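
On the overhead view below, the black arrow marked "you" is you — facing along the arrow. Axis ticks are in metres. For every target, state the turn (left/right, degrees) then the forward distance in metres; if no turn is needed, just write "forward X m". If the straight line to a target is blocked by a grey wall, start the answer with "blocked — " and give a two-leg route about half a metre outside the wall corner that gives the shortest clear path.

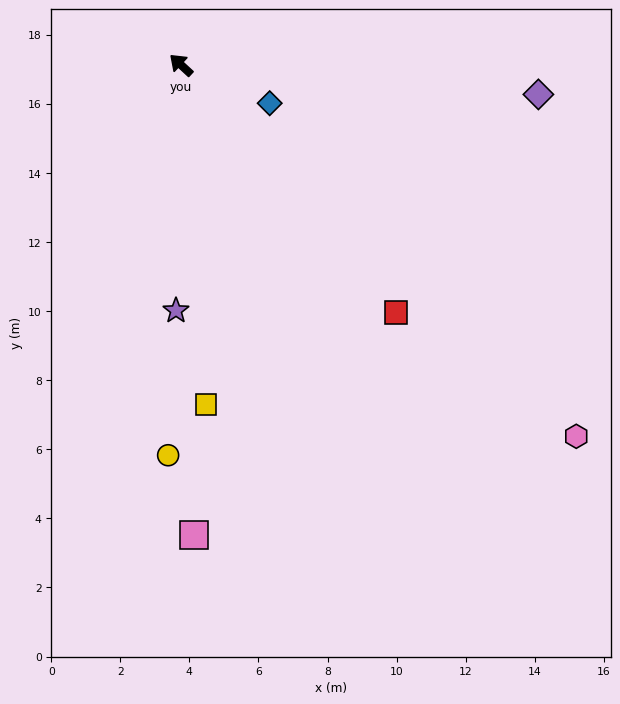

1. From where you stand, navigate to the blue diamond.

turn right 161°, forward 2.8 m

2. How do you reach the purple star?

turn left 132°, forward 7.1 m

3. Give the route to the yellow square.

turn left 137°, forward 9.9 m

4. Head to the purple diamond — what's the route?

turn right 142°, forward 10.4 m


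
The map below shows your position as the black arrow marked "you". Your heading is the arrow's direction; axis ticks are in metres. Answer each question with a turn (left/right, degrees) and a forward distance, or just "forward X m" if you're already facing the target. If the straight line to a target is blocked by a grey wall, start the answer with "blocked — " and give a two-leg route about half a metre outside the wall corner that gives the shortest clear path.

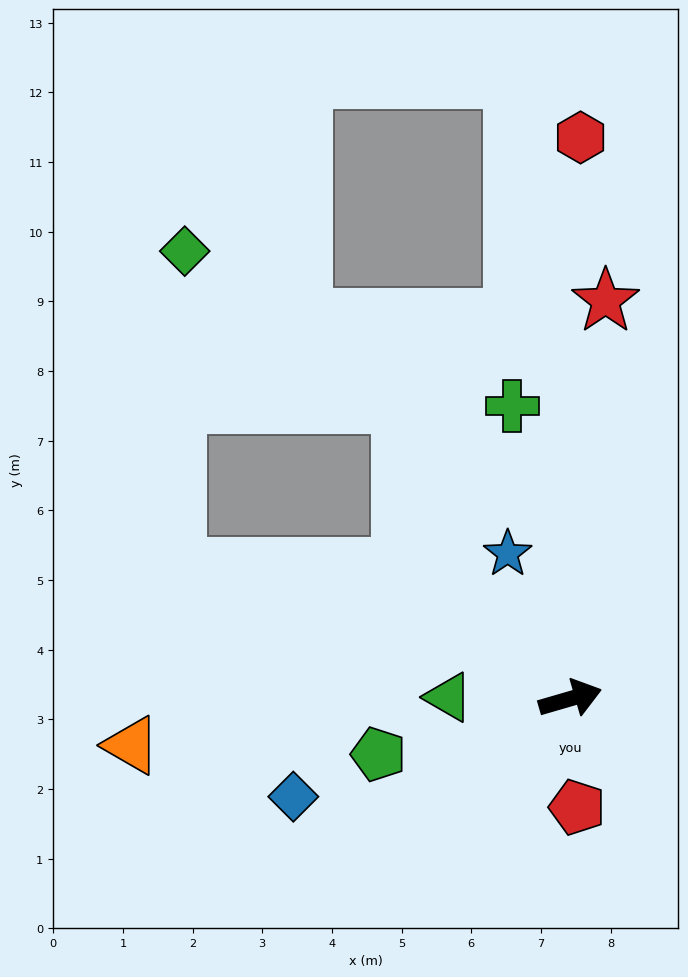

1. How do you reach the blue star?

turn left 97°, forward 2.3 m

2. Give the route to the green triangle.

turn left 163°, forward 1.7 m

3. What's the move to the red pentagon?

turn right 103°, forward 1.6 m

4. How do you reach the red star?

turn left 69°, forward 5.7 m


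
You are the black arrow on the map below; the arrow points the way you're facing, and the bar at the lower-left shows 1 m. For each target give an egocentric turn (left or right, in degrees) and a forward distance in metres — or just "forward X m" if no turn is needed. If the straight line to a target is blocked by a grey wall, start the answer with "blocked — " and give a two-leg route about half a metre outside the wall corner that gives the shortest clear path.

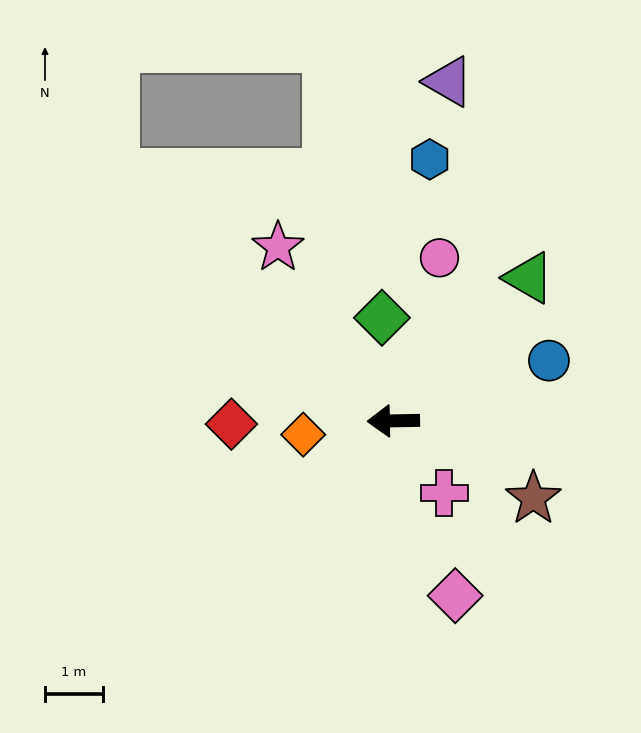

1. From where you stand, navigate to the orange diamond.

turn left 8°, forward 1.6 m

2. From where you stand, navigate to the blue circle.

turn right 160°, forward 2.9 m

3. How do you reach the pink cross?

turn left 124°, forward 1.5 m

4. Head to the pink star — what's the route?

turn right 57°, forward 3.6 m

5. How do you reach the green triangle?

turn right 135°, forward 3.4 m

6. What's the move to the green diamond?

turn right 85°, forward 1.8 m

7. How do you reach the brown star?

turn left 150°, forward 2.8 m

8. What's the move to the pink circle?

turn right 107°, forward 2.9 m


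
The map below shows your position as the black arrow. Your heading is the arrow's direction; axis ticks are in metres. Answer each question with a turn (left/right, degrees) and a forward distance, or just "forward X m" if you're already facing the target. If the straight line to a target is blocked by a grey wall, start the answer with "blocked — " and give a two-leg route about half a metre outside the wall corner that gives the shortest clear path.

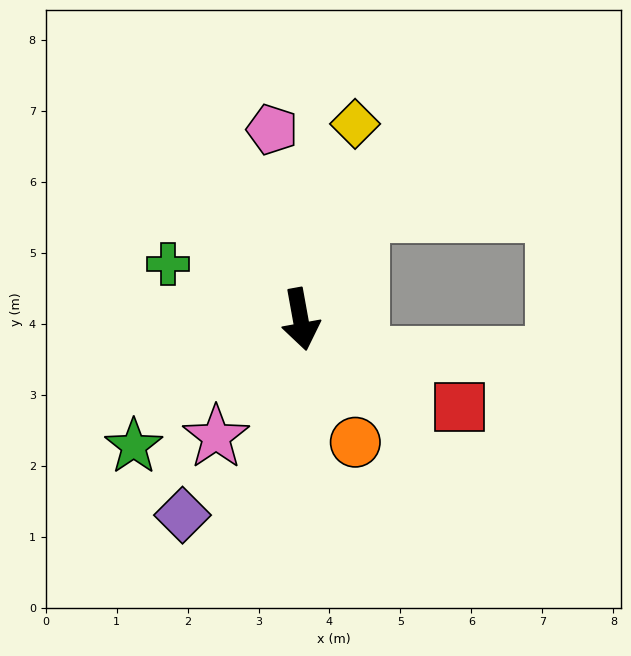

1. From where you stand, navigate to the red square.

turn left 51°, forward 2.6 m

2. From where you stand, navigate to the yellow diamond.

turn left 154°, forward 2.9 m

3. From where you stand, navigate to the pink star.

turn right 46°, forward 2.0 m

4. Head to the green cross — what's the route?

turn right 123°, forward 2.0 m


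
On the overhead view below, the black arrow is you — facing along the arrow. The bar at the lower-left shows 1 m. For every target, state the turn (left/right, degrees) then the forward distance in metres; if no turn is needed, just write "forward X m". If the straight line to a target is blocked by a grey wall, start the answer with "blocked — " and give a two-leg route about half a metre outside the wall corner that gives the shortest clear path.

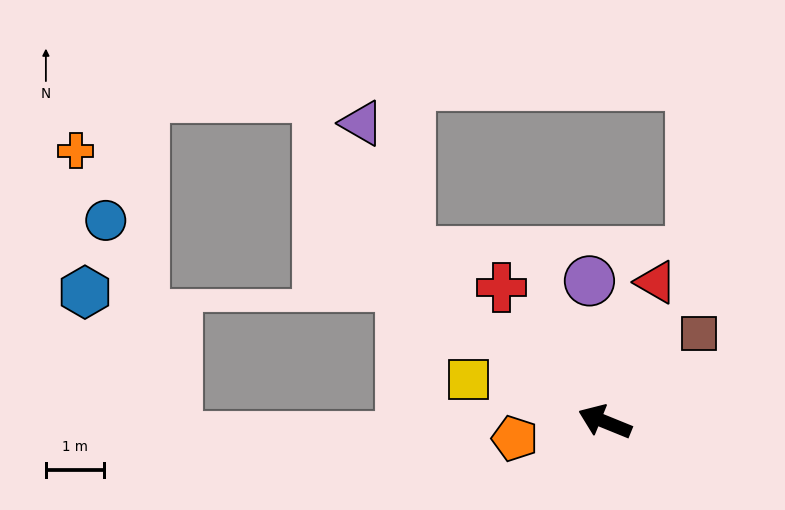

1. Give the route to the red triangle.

turn right 88°, forward 2.5 m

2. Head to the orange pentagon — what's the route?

turn left 33°, forward 1.6 m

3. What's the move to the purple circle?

turn right 62°, forward 2.4 m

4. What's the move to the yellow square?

turn left 5°, forward 2.4 m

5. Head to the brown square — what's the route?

turn right 115°, forward 2.2 m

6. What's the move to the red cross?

turn right 30°, forward 2.9 m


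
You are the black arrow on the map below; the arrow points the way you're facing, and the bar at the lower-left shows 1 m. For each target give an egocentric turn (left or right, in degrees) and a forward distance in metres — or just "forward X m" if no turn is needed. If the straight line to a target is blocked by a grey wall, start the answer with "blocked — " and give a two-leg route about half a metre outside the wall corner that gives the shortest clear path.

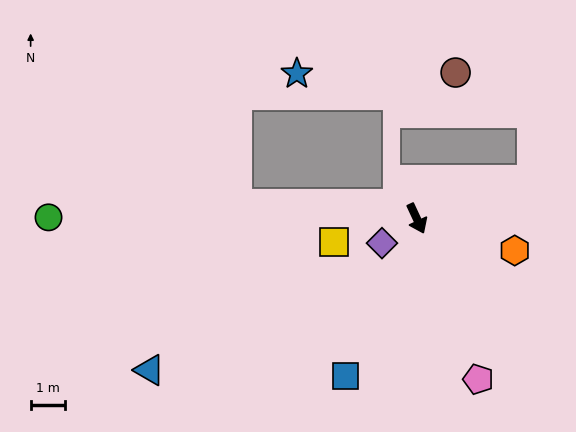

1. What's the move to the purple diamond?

turn right 80°, forward 1.2 m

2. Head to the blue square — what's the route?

turn right 49°, forward 5.0 m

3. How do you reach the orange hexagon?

turn left 47°, forward 3.0 m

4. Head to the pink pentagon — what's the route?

turn right 4°, forward 5.0 m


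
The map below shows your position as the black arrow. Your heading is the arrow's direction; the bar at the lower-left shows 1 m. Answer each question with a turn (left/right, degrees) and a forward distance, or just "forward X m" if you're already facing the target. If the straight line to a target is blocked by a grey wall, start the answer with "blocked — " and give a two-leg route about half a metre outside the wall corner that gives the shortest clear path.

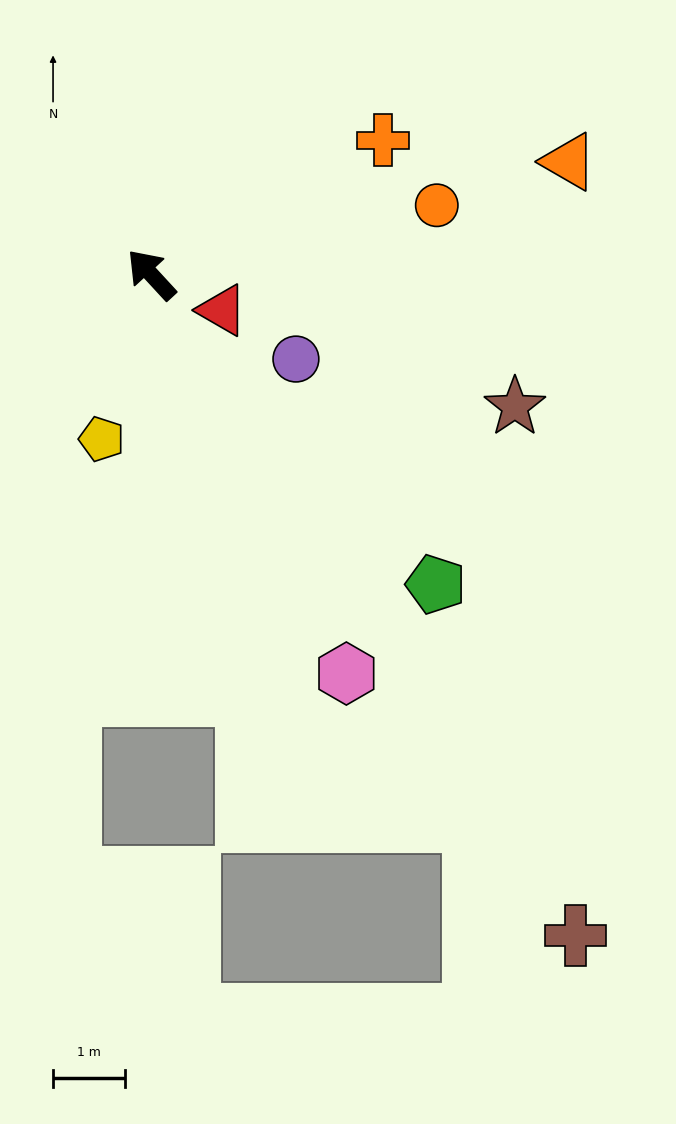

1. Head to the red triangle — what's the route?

turn right 159°, forward 1.1 m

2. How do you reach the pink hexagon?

turn left 163°, forward 6.2 m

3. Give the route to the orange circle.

turn right 119°, forward 4.1 m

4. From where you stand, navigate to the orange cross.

turn right 103°, forward 3.7 m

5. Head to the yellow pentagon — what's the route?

turn left 121°, forward 2.4 m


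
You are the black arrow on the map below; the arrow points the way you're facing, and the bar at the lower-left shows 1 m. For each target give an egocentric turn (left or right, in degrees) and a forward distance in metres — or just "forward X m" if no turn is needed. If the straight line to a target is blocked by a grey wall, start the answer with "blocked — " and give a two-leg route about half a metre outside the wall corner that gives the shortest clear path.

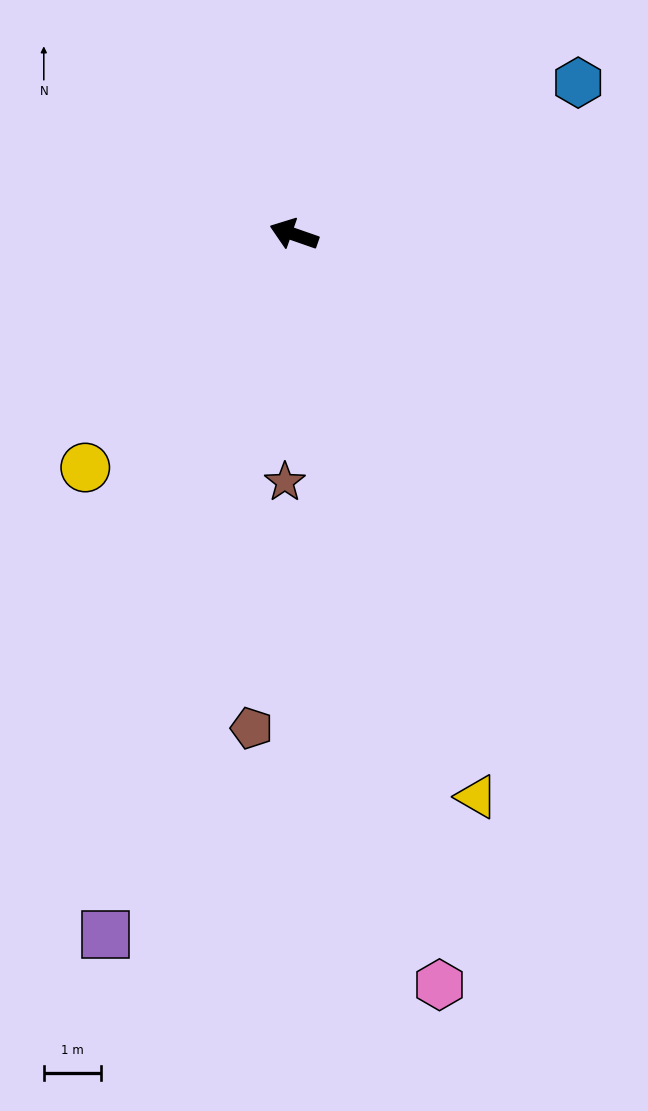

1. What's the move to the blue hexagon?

turn right 133°, forward 5.6 m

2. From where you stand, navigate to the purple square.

turn left 94°, forward 12.7 m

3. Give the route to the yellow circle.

turn left 67°, forward 5.5 m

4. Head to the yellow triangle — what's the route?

turn left 127°, forward 10.3 m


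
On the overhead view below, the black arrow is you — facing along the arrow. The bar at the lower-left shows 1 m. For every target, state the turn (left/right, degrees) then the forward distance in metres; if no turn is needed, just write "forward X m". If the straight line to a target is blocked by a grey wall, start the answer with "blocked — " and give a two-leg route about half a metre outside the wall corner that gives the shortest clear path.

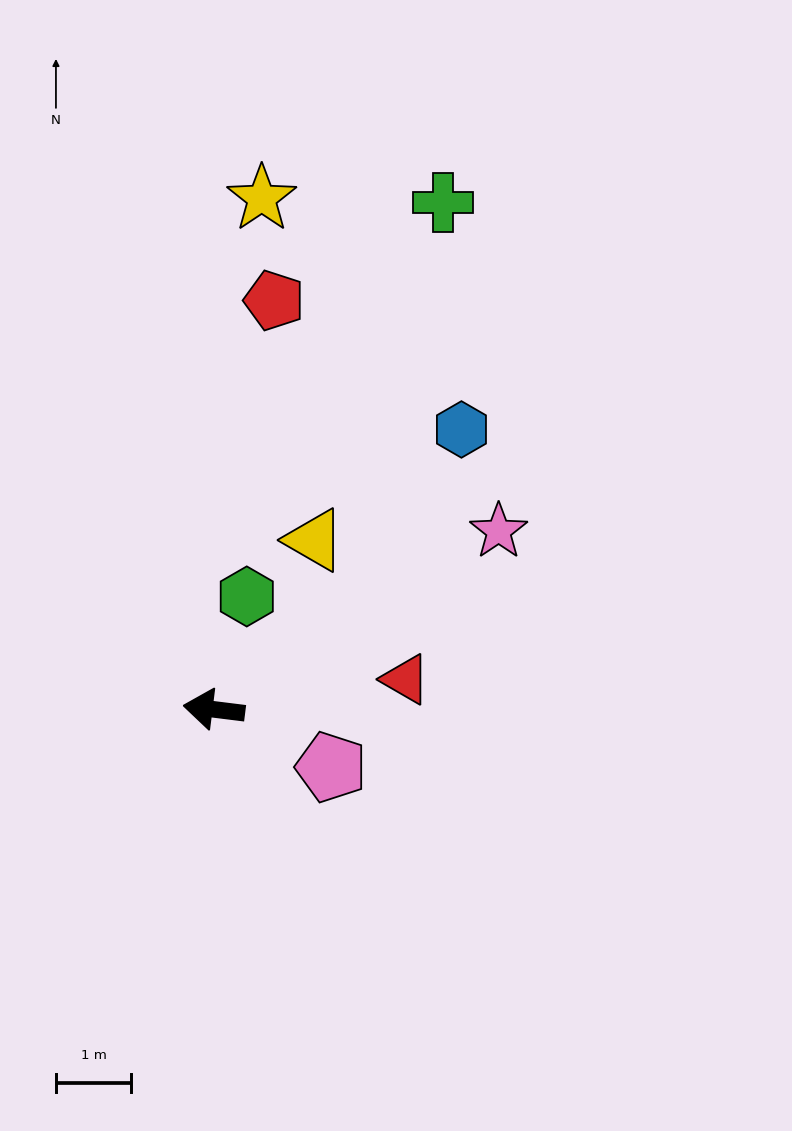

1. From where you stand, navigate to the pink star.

turn right 141°, forward 4.5 m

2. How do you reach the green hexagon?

turn right 99°, forward 1.6 m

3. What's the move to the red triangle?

turn right 164°, forward 2.6 m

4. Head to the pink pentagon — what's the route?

turn left 161°, forward 1.7 m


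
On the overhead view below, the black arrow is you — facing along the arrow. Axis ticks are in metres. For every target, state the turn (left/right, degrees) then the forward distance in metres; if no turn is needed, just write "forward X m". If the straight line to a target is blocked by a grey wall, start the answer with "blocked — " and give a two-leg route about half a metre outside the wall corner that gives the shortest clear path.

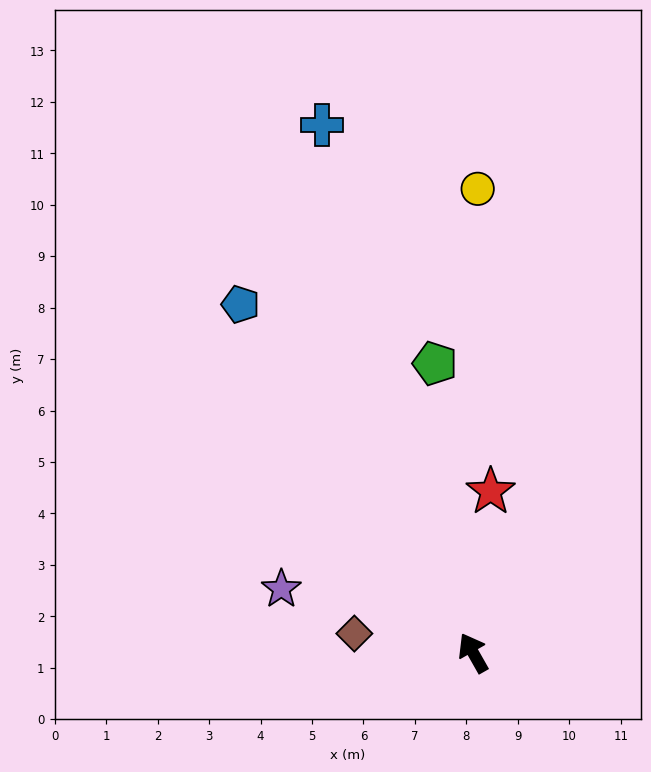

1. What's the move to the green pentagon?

turn right 22°, forward 5.7 m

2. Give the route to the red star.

turn right 36°, forward 3.2 m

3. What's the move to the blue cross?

turn right 14°, forward 10.7 m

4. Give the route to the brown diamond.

turn left 51°, forward 2.3 m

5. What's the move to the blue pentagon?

turn left 4°, forward 8.1 m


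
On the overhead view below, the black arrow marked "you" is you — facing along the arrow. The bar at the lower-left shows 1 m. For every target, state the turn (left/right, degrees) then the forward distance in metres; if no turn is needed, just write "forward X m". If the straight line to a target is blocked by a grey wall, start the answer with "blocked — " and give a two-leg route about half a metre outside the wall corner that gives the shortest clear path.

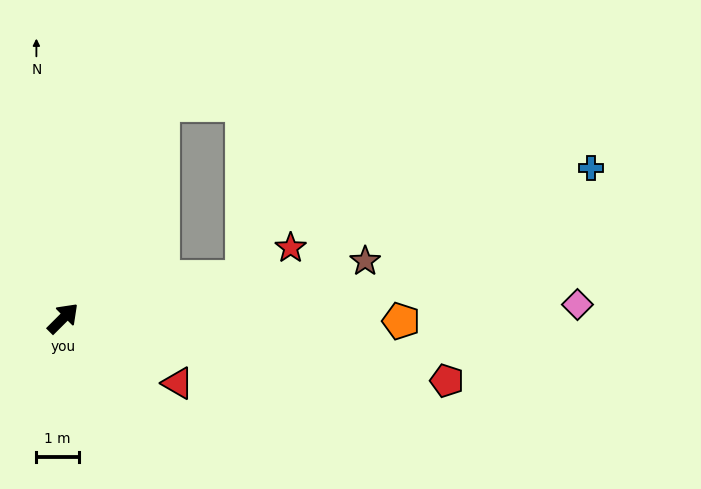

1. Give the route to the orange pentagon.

turn right 45°, forward 8.0 m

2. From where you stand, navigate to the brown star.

turn right 34°, forward 7.3 m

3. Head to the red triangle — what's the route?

turn right 74°, forward 3.1 m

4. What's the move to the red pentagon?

turn right 54°, forward 9.2 m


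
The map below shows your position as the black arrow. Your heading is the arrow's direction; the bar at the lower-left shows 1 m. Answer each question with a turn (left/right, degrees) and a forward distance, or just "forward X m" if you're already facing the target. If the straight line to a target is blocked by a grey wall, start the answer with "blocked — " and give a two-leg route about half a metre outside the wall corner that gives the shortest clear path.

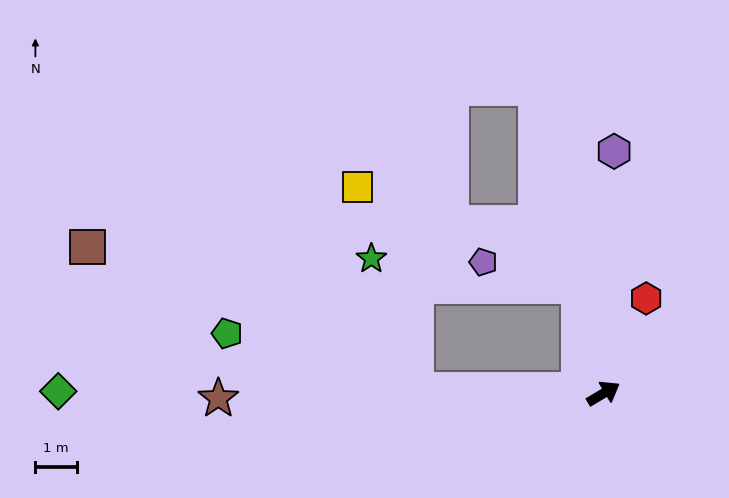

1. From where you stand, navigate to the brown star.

turn left 150°, forward 9.3 m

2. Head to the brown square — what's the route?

blocked — turn left 148°, forward 4.5 m, then turn right 22°, forward 8.7 m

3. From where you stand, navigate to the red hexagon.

turn left 35°, forward 2.5 m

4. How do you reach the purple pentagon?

blocked — turn left 72°, forward 2.7 m, then turn left 63°, forward 2.4 m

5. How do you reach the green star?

blocked — turn left 148°, forward 4.5 m, then turn right 70°, forward 3.4 m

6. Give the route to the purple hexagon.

turn left 57°, forward 5.9 m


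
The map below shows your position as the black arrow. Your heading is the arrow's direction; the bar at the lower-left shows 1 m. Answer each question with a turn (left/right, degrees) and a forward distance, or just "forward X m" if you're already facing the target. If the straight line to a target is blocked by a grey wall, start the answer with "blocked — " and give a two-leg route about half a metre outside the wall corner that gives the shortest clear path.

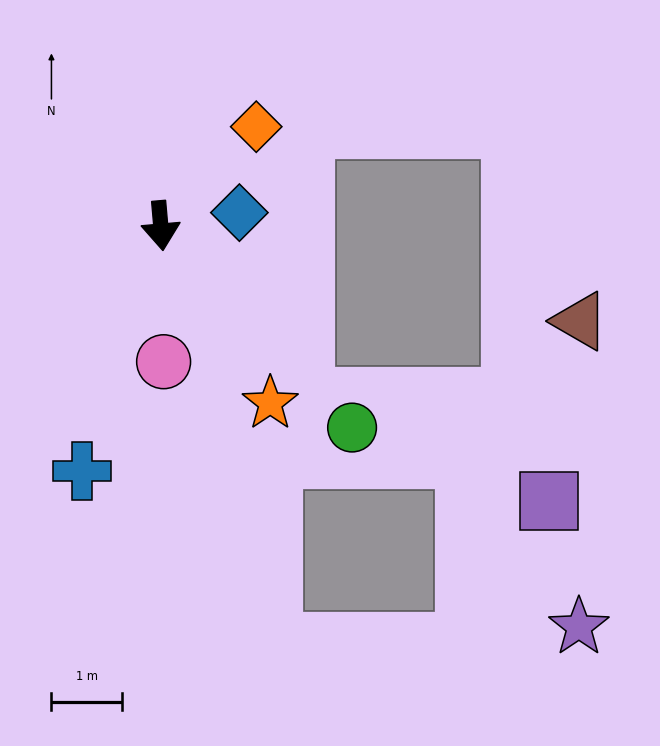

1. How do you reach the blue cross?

turn right 23°, forward 3.7 m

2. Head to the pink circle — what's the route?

turn right 4°, forward 1.9 m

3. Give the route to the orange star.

turn left 27°, forward 3.0 m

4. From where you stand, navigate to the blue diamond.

turn left 95°, forward 1.1 m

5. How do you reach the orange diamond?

turn left 131°, forward 2.0 m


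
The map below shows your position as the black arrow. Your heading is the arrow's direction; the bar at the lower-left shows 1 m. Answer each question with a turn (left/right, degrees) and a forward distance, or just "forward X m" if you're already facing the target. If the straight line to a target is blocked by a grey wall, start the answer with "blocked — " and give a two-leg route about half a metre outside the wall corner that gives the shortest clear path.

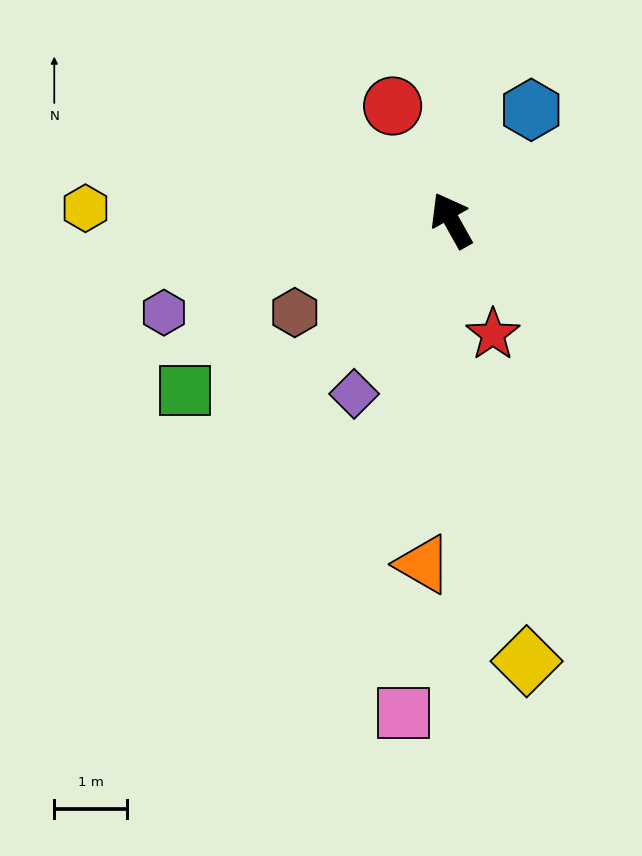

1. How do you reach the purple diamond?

turn left 121°, forward 2.7 m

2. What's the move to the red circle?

turn right 2°, forward 1.8 m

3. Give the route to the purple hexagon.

turn left 79°, forward 4.2 m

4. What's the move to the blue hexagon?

turn right 65°, forward 1.9 m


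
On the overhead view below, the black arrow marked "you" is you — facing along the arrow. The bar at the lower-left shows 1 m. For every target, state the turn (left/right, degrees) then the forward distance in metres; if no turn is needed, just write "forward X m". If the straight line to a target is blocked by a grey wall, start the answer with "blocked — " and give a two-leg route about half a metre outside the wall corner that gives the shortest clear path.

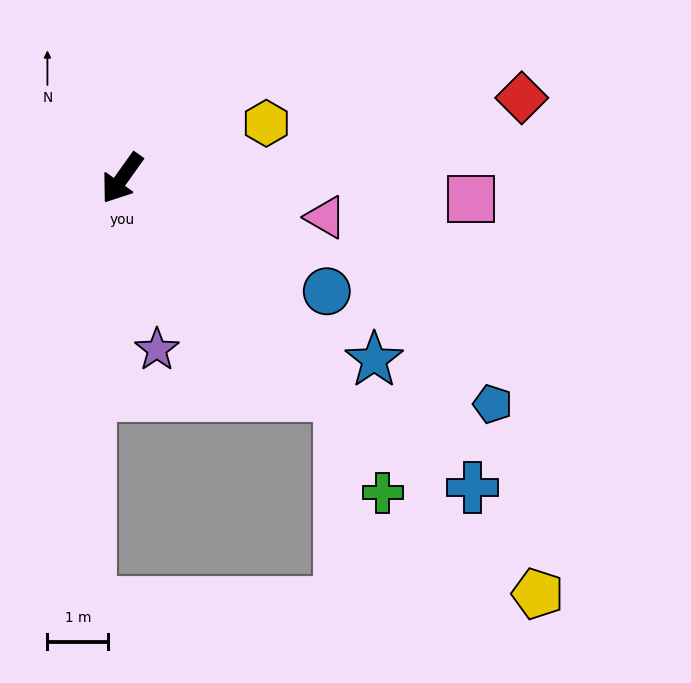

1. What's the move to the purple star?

turn left 47°, forward 2.9 m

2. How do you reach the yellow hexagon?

turn left 146°, forward 2.5 m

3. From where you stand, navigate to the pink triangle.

turn left 115°, forward 3.4 m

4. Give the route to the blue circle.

turn left 97°, forward 3.8 m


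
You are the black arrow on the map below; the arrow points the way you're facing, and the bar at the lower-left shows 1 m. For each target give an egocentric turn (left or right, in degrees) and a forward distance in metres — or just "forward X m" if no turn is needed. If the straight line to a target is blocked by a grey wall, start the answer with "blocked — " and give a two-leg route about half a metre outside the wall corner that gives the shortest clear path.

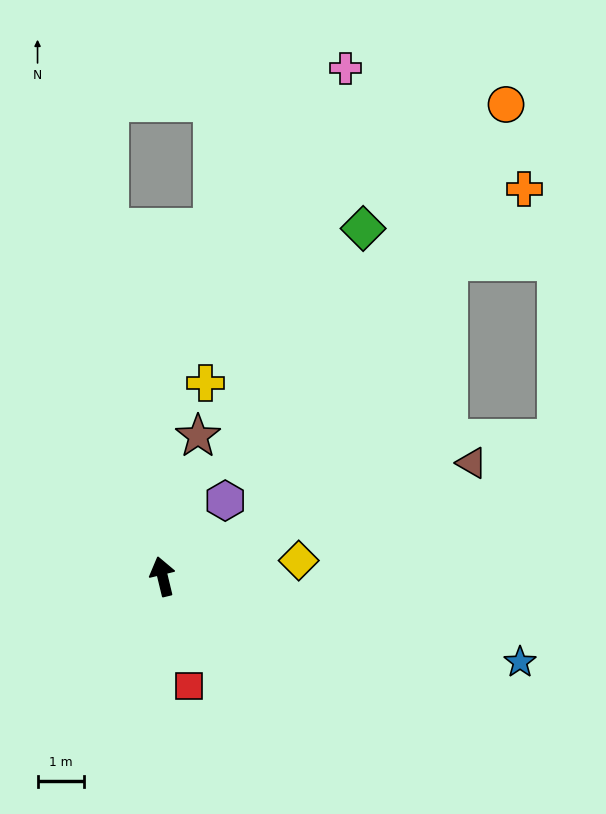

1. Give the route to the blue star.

turn right 117°, forward 8.0 m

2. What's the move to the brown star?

turn right 28°, forward 3.1 m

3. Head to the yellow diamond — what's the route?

turn right 97°, forward 3.0 m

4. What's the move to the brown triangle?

turn right 83°, forward 7.1 m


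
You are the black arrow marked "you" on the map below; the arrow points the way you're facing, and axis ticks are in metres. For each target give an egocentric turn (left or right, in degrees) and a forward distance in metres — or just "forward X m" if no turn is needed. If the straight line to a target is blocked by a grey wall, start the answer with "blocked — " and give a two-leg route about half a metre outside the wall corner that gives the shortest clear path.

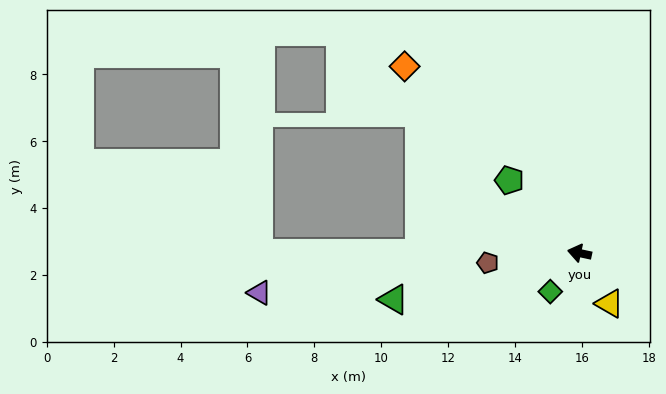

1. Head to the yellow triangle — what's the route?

turn left 133°, forward 1.8 m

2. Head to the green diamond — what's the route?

turn left 65°, forward 1.4 m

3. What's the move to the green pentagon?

turn right 34°, forward 3.0 m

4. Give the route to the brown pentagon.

turn left 18°, forward 2.8 m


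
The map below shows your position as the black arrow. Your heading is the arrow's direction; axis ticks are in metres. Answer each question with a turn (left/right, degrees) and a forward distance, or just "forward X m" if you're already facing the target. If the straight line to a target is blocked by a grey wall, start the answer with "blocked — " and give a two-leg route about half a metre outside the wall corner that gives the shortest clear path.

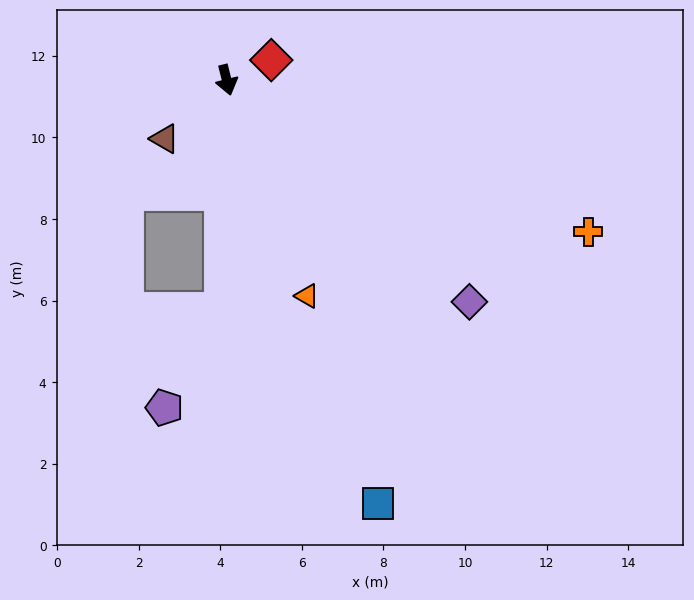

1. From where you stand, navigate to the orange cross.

turn left 53°, forward 9.6 m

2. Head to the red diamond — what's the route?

turn left 100°, forward 1.2 m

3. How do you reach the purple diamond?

turn left 34°, forward 8.1 m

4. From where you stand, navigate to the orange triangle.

turn left 6°, forward 5.6 m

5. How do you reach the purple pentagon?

blocked — turn right 15°, forward 5.6 m, then turn right 29°, forward 2.8 m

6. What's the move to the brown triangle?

turn right 61°, forward 2.1 m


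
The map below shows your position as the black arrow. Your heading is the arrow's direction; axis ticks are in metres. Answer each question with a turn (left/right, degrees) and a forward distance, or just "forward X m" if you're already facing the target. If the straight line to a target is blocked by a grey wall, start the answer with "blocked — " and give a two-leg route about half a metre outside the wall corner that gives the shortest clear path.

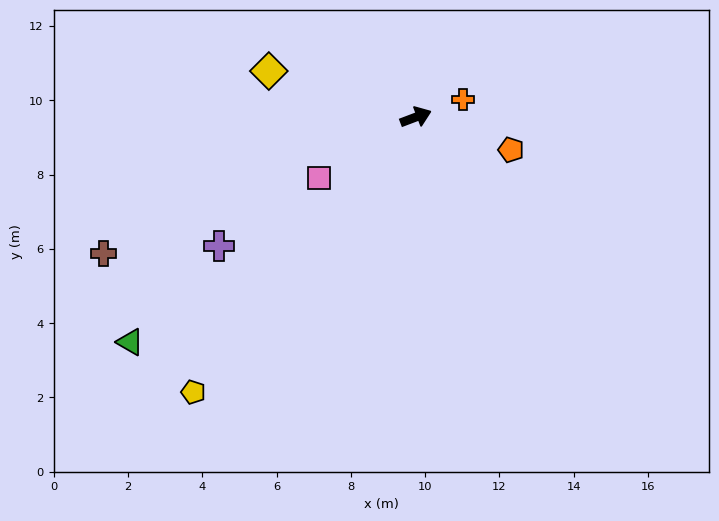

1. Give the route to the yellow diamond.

turn left 142°, forward 4.1 m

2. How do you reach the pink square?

turn right 169°, forward 3.1 m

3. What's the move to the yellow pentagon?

turn right 150°, forward 9.5 m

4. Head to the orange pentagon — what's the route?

turn right 40°, forward 2.7 m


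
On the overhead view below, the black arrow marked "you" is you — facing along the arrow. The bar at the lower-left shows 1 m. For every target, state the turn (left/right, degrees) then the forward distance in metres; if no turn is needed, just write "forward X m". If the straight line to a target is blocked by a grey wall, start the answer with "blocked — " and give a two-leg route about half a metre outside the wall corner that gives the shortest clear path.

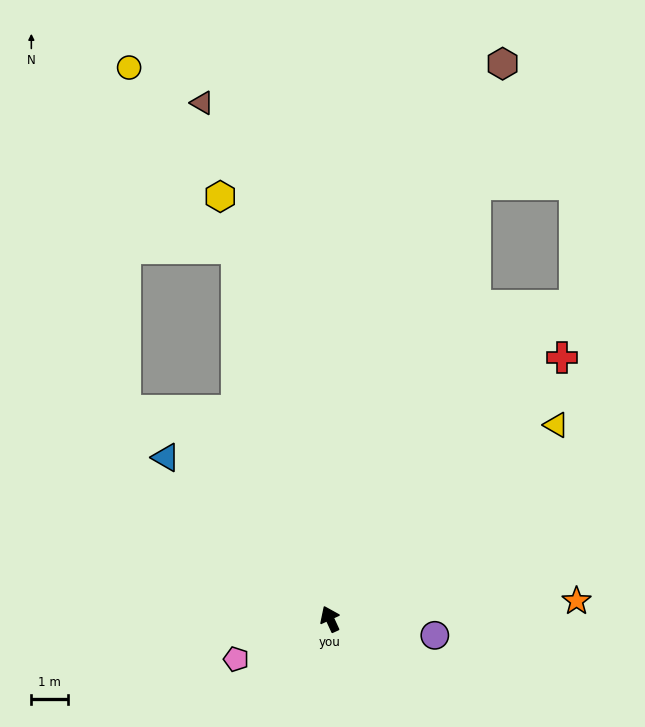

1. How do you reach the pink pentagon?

turn left 89°, forward 2.8 m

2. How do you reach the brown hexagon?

turn right 42°, forward 16.0 m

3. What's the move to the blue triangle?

turn left 21°, forward 6.3 m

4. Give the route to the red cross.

turn right 66°, forward 9.6 m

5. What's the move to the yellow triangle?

turn right 74°, forward 8.2 m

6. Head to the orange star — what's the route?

turn right 111°, forward 6.8 m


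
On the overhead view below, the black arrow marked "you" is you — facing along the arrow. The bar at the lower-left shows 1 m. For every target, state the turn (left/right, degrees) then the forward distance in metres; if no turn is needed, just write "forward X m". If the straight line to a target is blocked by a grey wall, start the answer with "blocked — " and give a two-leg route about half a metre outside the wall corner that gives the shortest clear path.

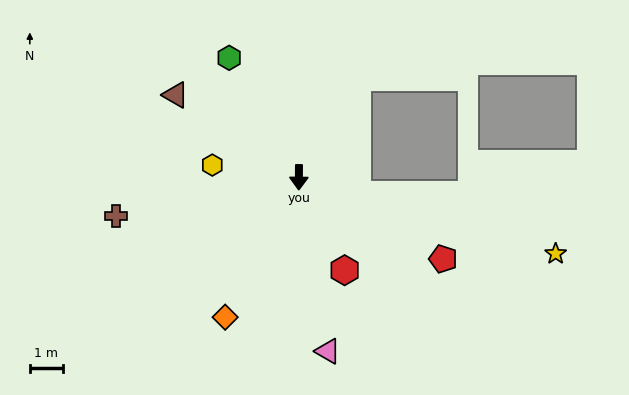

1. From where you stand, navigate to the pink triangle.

turn left 10°, forward 5.3 m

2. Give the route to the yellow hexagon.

turn right 98°, forward 2.6 m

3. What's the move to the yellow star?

turn left 74°, forward 8.1 m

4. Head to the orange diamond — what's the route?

turn right 27°, forward 4.8 m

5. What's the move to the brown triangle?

turn right 123°, forward 4.5 m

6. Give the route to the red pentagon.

turn left 61°, forward 5.0 m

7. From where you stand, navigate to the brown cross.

turn right 77°, forward 5.7 m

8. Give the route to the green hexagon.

turn right 149°, forward 4.2 m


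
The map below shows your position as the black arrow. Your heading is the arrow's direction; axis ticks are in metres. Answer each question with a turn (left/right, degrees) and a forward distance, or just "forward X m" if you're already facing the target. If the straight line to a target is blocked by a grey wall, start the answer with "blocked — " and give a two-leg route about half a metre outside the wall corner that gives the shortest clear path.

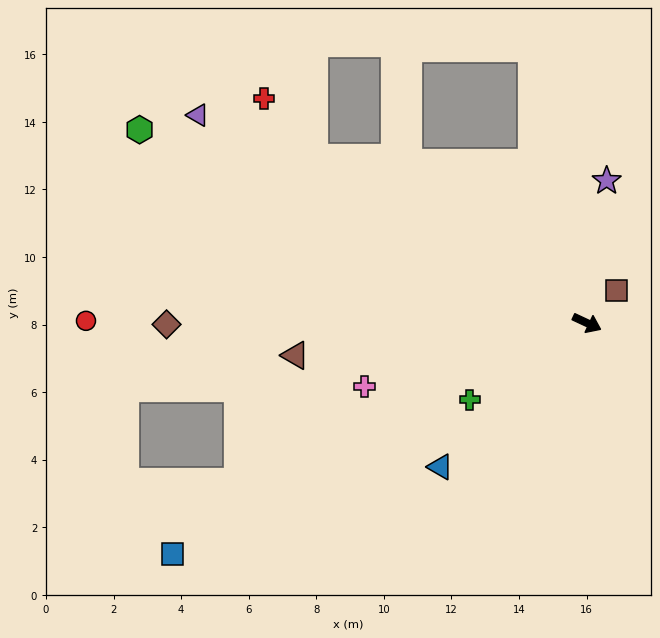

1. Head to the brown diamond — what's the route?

turn right 155°, forward 12.4 m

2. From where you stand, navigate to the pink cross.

turn right 139°, forward 6.8 m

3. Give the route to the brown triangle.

turn right 149°, forward 8.7 m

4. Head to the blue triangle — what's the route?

turn right 111°, forward 6.1 m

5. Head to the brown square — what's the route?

turn left 73°, forward 1.3 m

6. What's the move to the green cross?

turn right 122°, forward 4.1 m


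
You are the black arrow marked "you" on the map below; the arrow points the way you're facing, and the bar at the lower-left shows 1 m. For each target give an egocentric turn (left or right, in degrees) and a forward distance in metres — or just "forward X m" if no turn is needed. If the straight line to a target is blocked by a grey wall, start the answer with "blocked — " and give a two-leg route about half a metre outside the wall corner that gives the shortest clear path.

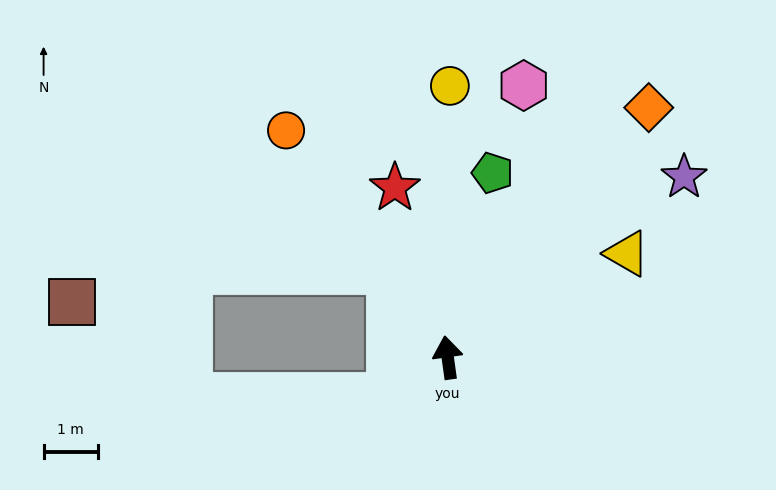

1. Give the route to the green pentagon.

turn right 22°, forward 3.5 m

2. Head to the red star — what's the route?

turn left 9°, forward 3.3 m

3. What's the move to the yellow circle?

turn right 8°, forward 5.0 m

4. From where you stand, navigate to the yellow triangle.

turn right 68°, forward 3.8 m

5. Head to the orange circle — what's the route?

turn left 28°, forward 5.1 m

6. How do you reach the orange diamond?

turn right 47°, forward 5.9 m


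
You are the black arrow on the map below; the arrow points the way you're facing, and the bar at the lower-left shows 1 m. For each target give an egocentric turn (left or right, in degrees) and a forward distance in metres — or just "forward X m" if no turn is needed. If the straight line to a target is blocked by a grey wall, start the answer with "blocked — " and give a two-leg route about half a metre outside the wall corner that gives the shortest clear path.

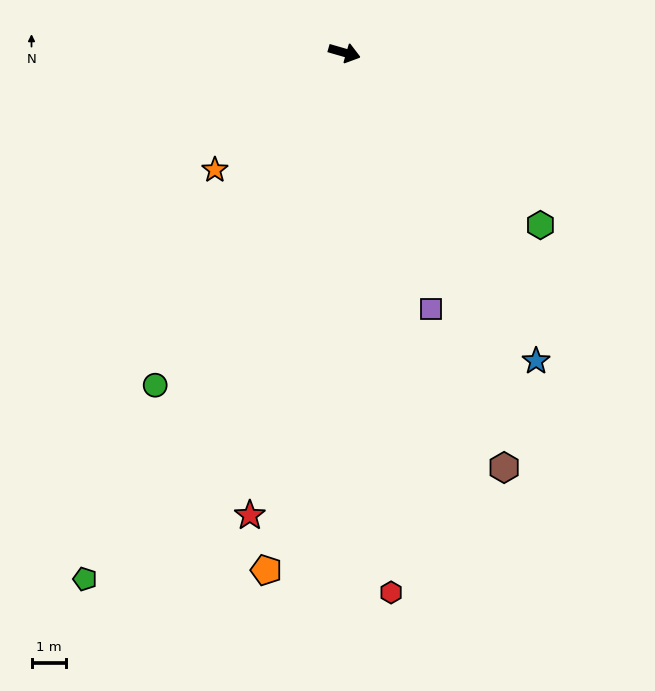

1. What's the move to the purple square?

turn right 55°, forward 7.8 m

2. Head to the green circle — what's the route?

turn right 103°, forward 11.0 m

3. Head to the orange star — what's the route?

turn right 122°, forward 5.0 m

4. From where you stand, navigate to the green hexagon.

turn right 25°, forward 7.5 m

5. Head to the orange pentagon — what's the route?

turn right 82°, forward 15.0 m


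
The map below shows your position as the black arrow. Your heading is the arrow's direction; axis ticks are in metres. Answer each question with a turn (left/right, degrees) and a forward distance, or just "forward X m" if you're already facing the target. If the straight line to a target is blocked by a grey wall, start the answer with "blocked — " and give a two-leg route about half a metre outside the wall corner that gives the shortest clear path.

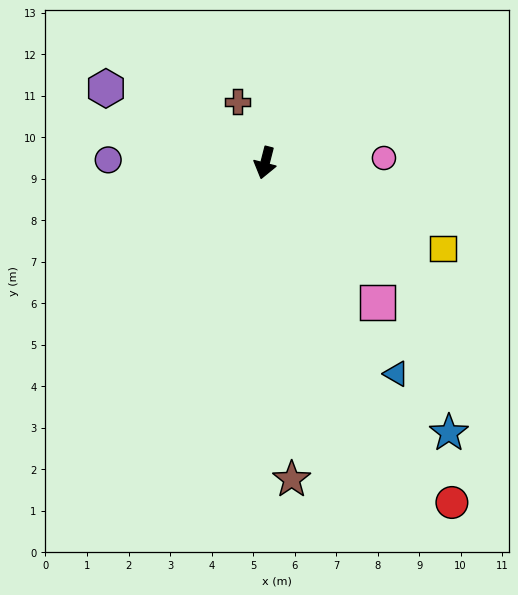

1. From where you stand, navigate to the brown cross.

turn right 141°, forward 1.6 m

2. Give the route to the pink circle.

turn left 107°, forward 2.9 m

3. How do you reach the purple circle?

turn right 77°, forward 3.8 m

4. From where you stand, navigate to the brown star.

turn left 19°, forward 7.7 m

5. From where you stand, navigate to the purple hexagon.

turn right 101°, forward 4.2 m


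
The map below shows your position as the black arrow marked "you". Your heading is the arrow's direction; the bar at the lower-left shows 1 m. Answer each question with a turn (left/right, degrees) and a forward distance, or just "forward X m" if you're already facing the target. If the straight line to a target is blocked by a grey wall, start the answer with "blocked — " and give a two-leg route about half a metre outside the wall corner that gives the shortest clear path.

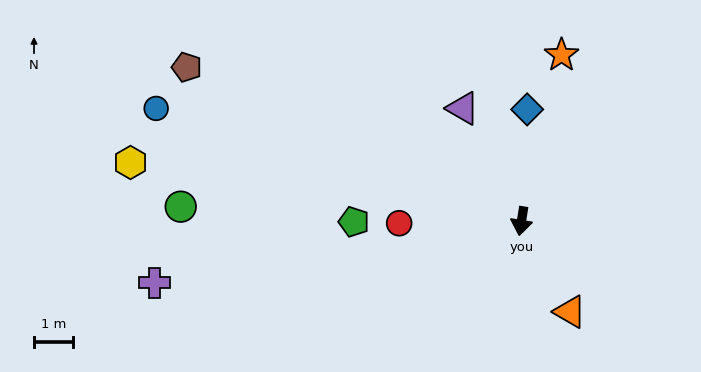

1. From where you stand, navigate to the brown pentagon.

turn right 106°, forward 9.4 m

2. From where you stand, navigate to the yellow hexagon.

turn right 90°, forward 10.1 m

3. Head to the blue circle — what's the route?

turn right 98°, forward 9.8 m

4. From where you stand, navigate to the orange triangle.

turn left 37°, forward 2.6 m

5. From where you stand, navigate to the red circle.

turn right 80°, forward 3.1 m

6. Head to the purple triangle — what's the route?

turn right 144°, forward 3.2 m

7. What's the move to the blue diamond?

turn right 174°, forward 2.9 m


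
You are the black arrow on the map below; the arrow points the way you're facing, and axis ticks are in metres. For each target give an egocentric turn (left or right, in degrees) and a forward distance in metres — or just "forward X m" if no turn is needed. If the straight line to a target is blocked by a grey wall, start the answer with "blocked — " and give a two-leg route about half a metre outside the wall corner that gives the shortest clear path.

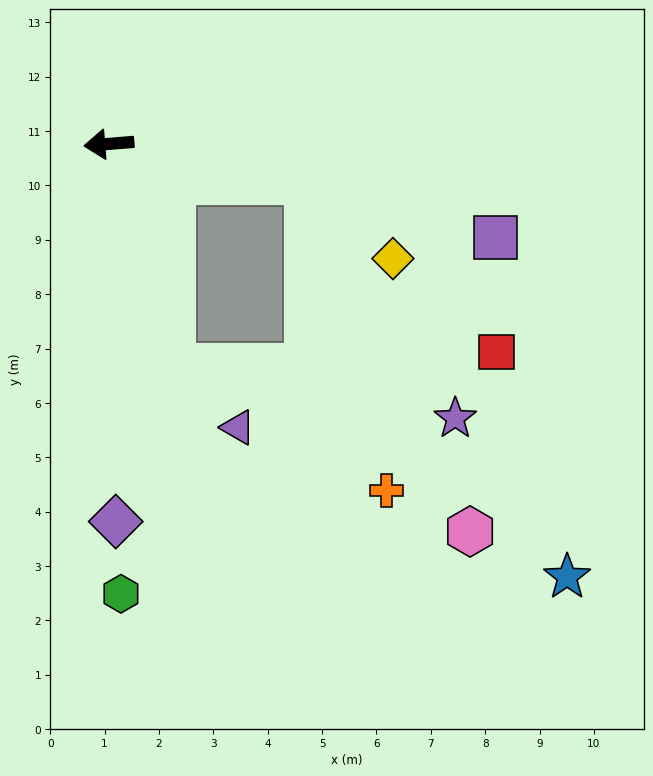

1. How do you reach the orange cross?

blocked — turn left 165°, forward 3.7 m, then turn right 65°, forward 5.9 m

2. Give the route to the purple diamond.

turn left 86°, forward 6.9 m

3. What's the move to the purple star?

blocked — turn left 165°, forward 3.7 m, then turn right 48°, forward 5.1 m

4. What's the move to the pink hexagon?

blocked — turn left 165°, forward 3.7 m, then turn right 55°, forward 7.1 m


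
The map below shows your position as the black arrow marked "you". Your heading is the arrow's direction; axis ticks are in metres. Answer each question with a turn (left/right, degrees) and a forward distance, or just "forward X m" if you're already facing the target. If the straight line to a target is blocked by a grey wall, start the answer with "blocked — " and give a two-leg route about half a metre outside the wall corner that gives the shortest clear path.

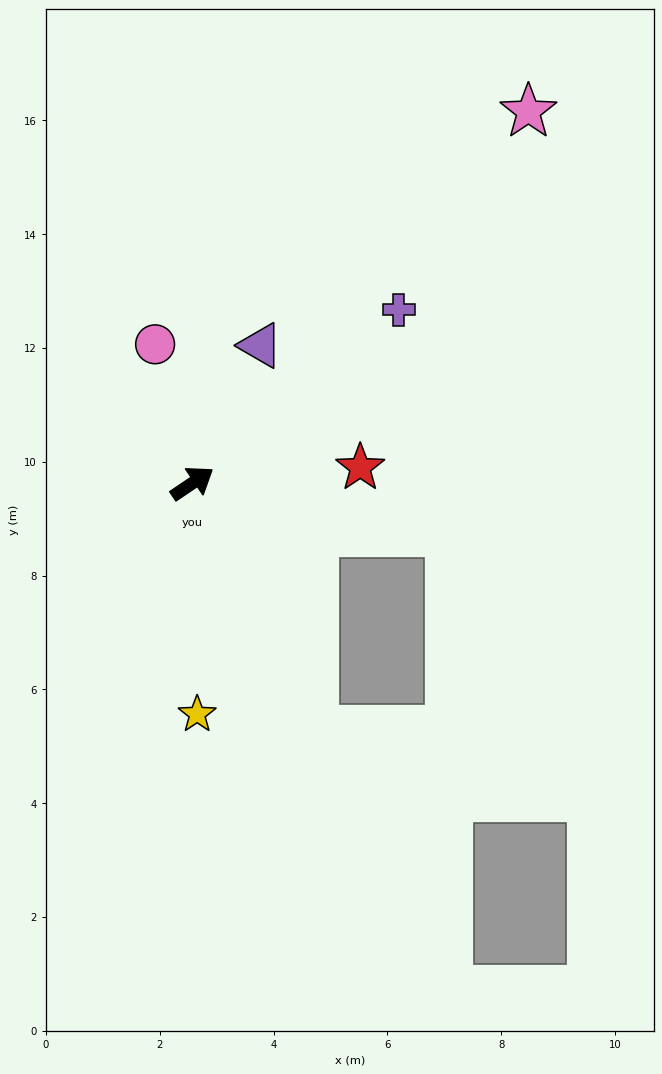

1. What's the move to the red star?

turn right 29°, forward 3.0 m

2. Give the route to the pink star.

turn left 14°, forward 8.8 m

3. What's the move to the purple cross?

turn left 6°, forward 4.7 m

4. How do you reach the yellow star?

turn right 123°, forward 4.1 m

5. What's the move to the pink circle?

turn left 71°, forward 2.5 m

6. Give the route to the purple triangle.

turn left 30°, forward 2.7 m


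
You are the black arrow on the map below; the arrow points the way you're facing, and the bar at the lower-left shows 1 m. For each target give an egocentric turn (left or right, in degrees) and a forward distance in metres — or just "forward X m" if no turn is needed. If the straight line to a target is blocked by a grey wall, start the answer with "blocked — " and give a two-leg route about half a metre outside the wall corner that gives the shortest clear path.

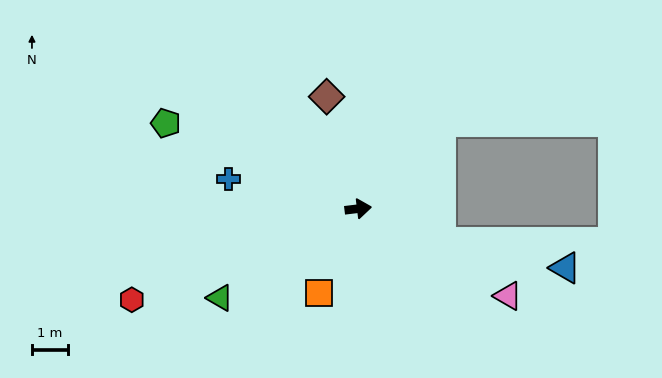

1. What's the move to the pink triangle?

turn right 37°, forward 4.9 m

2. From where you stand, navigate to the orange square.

turn right 122°, forward 2.6 m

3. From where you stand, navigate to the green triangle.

turn right 154°, forward 4.6 m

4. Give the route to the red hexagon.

turn right 165°, forward 6.8 m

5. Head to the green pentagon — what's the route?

turn left 149°, forward 5.9 m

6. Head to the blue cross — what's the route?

turn left 160°, forward 3.7 m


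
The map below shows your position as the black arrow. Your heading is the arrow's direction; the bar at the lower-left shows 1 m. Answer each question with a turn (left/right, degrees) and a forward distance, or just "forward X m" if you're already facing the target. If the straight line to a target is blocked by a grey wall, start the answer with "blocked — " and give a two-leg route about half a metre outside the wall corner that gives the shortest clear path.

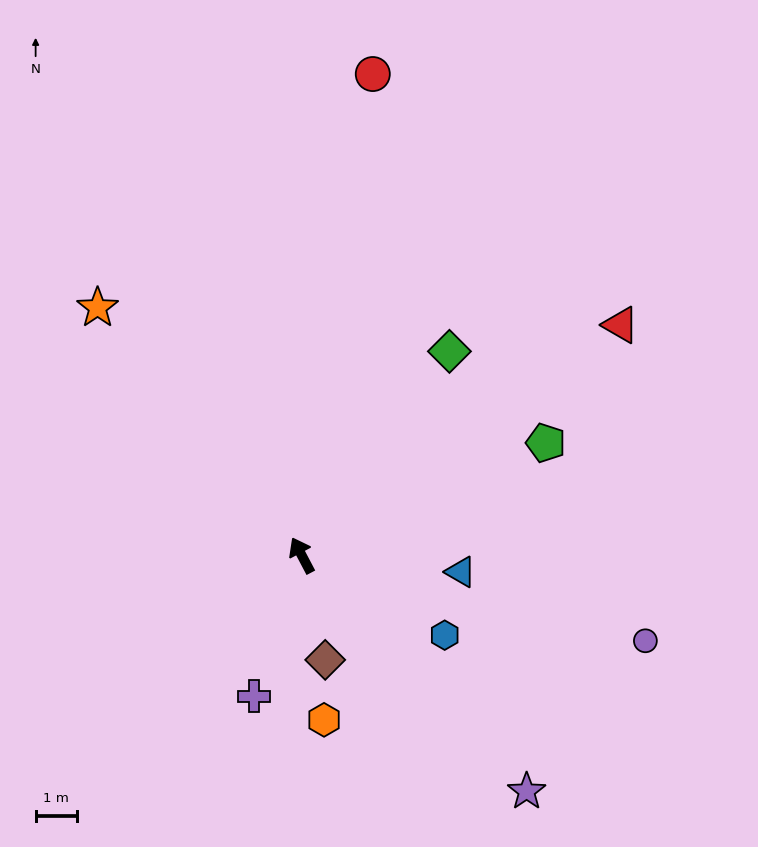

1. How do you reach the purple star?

turn right 164°, forward 7.8 m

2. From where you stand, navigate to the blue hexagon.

turn right 147°, forward 3.9 m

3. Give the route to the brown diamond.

turn left 165°, forward 2.6 m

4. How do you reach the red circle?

turn right 36°, forward 11.7 m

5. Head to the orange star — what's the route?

turn left 12°, forward 7.7 m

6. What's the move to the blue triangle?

turn right 124°, forward 3.8 m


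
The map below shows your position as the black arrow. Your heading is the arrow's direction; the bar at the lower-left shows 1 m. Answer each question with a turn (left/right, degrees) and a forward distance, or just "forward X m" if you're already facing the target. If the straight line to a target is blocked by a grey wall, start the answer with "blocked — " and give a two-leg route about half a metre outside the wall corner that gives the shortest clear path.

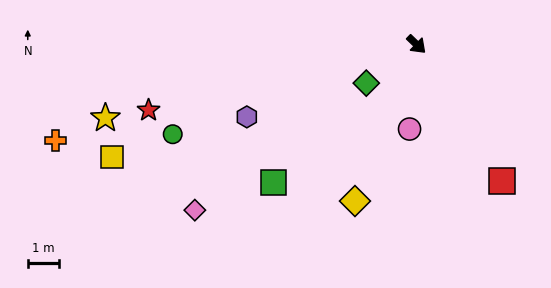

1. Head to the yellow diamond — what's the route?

turn right 67°, forward 5.5 m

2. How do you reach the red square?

turn right 14°, forward 5.2 m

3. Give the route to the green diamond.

turn right 98°, forward 2.1 m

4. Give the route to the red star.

turn right 122°, forward 9.0 m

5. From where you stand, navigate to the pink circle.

turn right 51°, forward 2.8 m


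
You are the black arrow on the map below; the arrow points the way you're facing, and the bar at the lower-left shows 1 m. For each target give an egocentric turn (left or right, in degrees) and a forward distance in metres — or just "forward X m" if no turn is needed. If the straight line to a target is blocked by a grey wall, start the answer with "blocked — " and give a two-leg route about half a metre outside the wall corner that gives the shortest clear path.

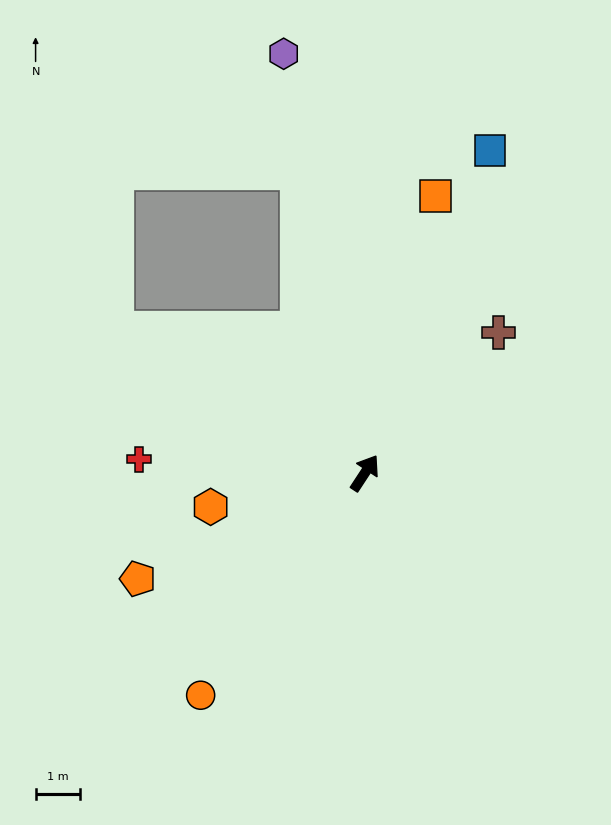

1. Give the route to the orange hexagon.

turn left 136°, forward 3.6 m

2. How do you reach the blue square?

turn left 12°, forward 7.8 m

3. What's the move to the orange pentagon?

turn left 148°, forward 5.7 m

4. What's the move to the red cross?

turn left 120°, forward 5.1 m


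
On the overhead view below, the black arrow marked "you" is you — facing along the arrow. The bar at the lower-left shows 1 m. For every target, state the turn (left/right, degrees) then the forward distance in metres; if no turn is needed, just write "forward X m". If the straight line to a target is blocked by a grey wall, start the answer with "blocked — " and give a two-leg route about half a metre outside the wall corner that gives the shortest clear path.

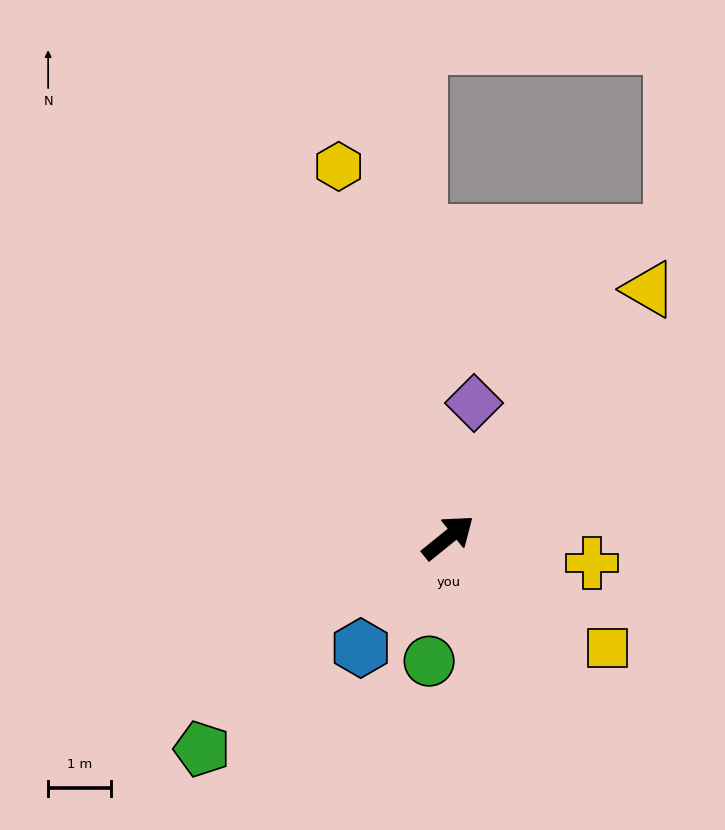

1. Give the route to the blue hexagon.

turn right 167°, forward 2.2 m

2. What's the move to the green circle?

turn right 138°, forward 2.0 m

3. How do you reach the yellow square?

turn right 74°, forward 3.1 m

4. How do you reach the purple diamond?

turn left 40°, forward 2.2 m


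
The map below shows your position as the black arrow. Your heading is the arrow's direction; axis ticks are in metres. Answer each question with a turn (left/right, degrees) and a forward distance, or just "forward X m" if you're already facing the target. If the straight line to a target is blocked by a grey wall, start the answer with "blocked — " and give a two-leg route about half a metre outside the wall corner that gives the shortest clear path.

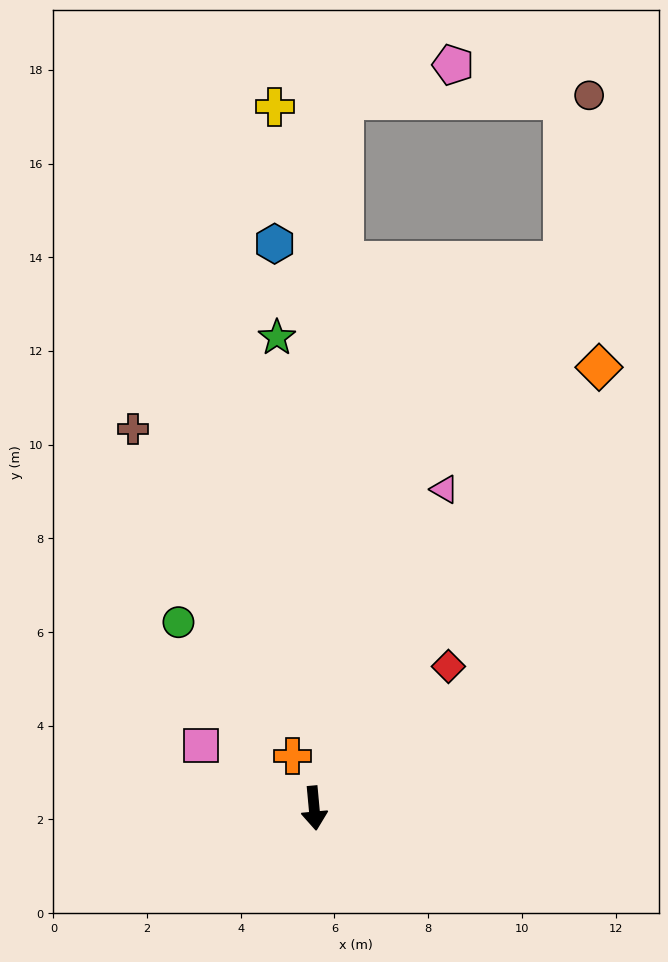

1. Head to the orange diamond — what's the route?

turn left 142°, forward 11.2 m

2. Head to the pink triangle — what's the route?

turn left 153°, forward 7.4 m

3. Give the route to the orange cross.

turn right 163°, forward 1.2 m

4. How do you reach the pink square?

turn right 124°, forward 2.8 m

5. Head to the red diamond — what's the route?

turn left 131°, forward 4.2 m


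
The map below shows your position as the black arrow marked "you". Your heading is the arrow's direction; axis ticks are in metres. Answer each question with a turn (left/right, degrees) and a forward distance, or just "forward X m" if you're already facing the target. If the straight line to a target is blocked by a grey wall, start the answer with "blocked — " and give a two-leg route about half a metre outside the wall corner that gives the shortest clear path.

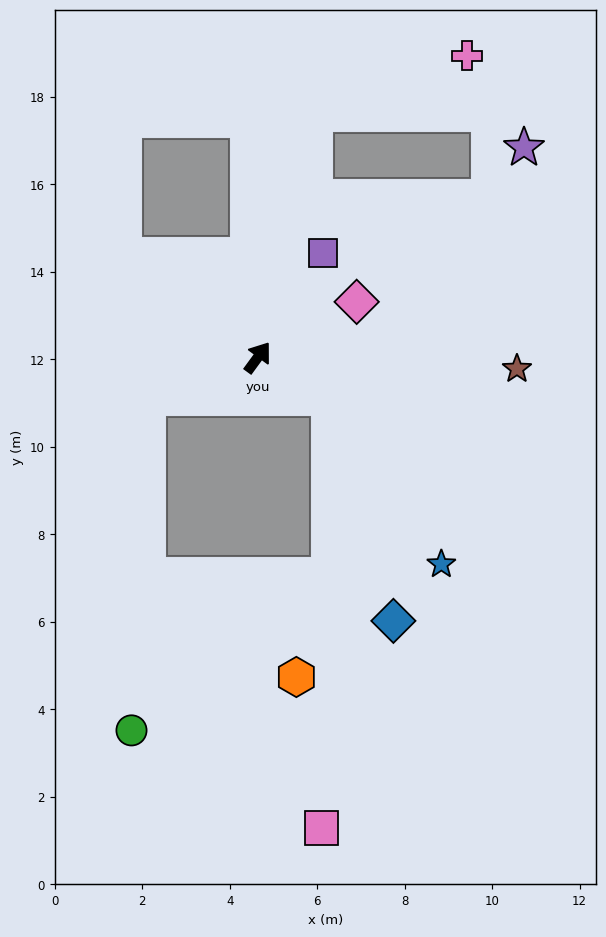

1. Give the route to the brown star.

turn right 56°, forward 5.9 m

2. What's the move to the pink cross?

blocked — turn left 23°, forward 5.7 m, then turn right 56°, forward 3.7 m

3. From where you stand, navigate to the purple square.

turn left 4°, forward 2.8 m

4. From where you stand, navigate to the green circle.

blocked — turn left 146°, forward 2.7 m, then turn left 67°, forward 7.6 m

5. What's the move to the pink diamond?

turn right 25°, forward 2.6 m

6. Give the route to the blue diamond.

blocked — turn right 83°, forward 1.9 m, then turn right 45°, forward 5.3 m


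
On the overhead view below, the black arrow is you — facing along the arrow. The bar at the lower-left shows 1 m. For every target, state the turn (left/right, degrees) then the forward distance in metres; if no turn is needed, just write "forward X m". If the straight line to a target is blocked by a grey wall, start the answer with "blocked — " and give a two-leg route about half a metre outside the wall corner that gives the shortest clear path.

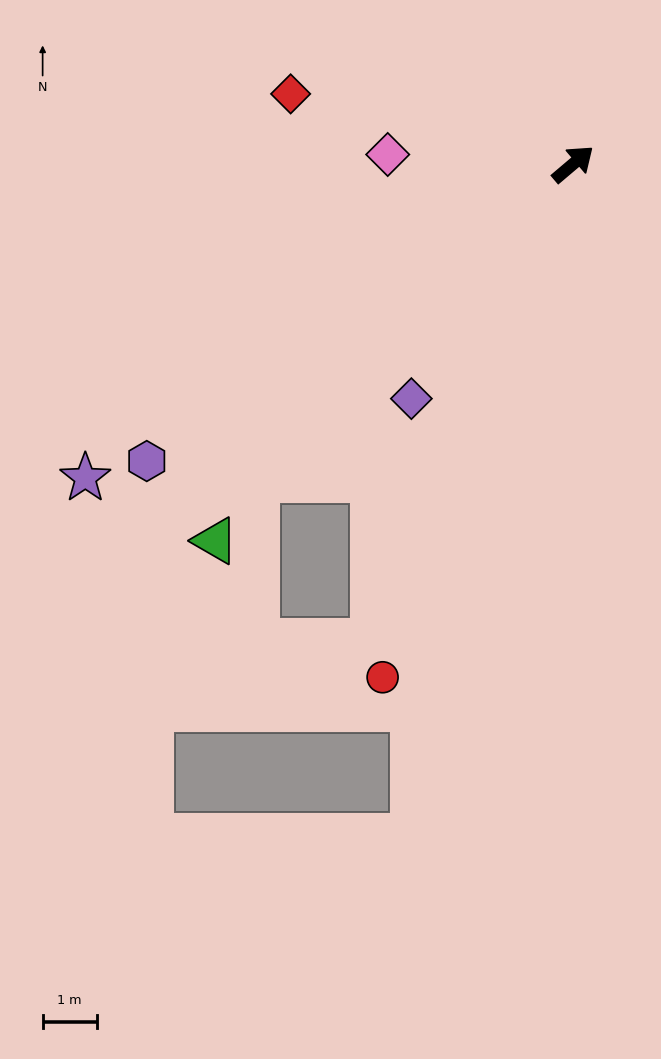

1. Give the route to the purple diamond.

turn right 165°, forward 5.3 m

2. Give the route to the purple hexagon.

turn left 175°, forward 9.6 m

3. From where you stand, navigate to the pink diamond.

turn left 137°, forward 3.4 m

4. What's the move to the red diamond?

turn left 126°, forward 5.4 m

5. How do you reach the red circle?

turn right 151°, forward 10.1 m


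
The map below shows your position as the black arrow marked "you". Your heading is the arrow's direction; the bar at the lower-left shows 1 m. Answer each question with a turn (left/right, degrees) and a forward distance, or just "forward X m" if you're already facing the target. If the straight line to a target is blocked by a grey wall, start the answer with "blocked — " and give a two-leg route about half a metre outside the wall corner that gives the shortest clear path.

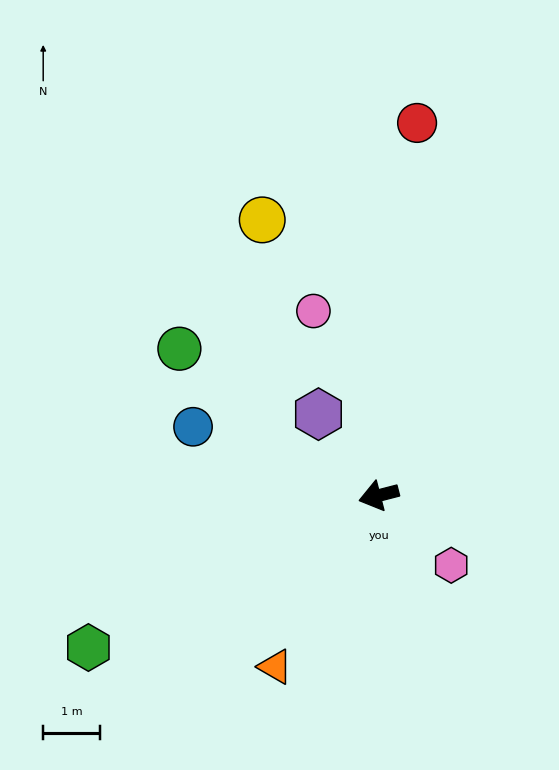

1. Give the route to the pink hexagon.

turn left 122°, forward 1.8 m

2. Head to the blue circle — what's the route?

turn right 35°, forward 3.5 m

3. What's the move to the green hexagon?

turn left 13°, forward 5.7 m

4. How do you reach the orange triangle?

turn left 44°, forward 3.5 m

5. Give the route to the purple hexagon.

turn right 68°, forward 1.8 m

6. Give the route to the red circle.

turn right 110°, forward 6.6 m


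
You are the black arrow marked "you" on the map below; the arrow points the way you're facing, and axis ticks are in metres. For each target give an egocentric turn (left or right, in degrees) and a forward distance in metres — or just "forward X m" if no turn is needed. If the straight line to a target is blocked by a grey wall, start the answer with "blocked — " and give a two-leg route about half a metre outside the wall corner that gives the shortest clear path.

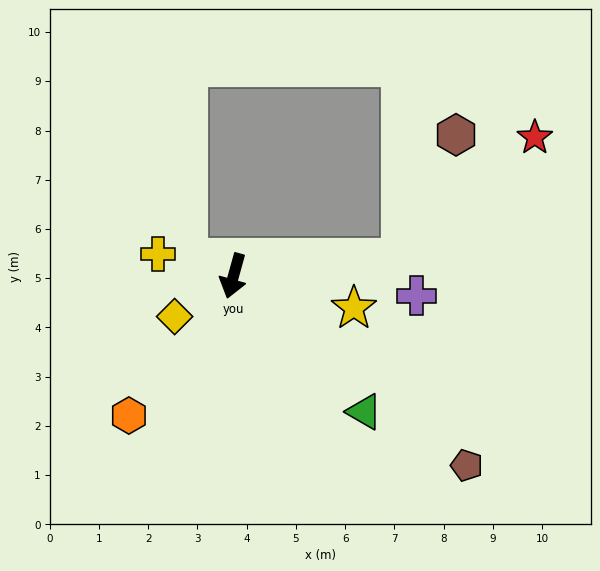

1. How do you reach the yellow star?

turn left 91°, forward 2.5 m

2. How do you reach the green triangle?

turn left 59°, forward 3.8 m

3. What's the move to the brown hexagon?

blocked — turn left 111°, forward 3.4 m, then turn left 61°, forward 2.7 m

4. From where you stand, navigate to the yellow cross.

turn right 91°, forward 1.6 m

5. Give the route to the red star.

blocked — turn left 111°, forward 3.4 m, then turn left 37°, forward 3.7 m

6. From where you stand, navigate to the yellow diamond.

turn right 40°, forward 1.5 m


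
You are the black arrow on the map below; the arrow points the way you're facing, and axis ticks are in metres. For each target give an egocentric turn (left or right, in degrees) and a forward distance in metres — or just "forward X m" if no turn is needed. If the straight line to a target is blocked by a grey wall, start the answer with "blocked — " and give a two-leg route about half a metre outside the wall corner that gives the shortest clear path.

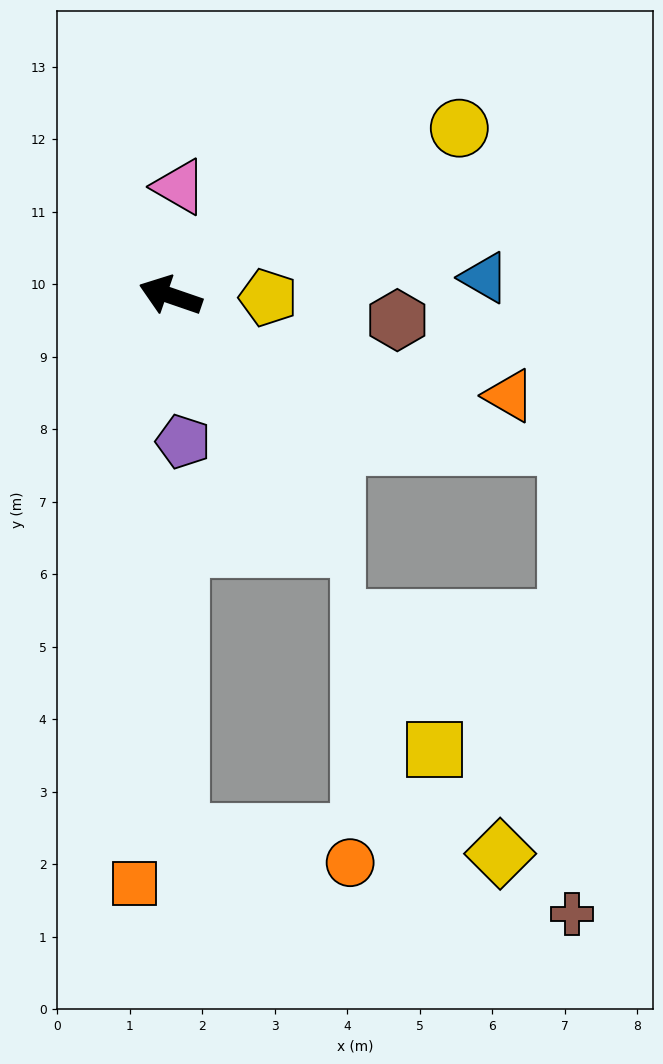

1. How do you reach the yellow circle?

turn right 131°, forward 4.6 m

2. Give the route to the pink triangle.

turn right 76°, forward 1.5 m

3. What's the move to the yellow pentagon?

turn right 162°, forward 1.3 m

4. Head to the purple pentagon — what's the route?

turn left 114°, forward 2.0 m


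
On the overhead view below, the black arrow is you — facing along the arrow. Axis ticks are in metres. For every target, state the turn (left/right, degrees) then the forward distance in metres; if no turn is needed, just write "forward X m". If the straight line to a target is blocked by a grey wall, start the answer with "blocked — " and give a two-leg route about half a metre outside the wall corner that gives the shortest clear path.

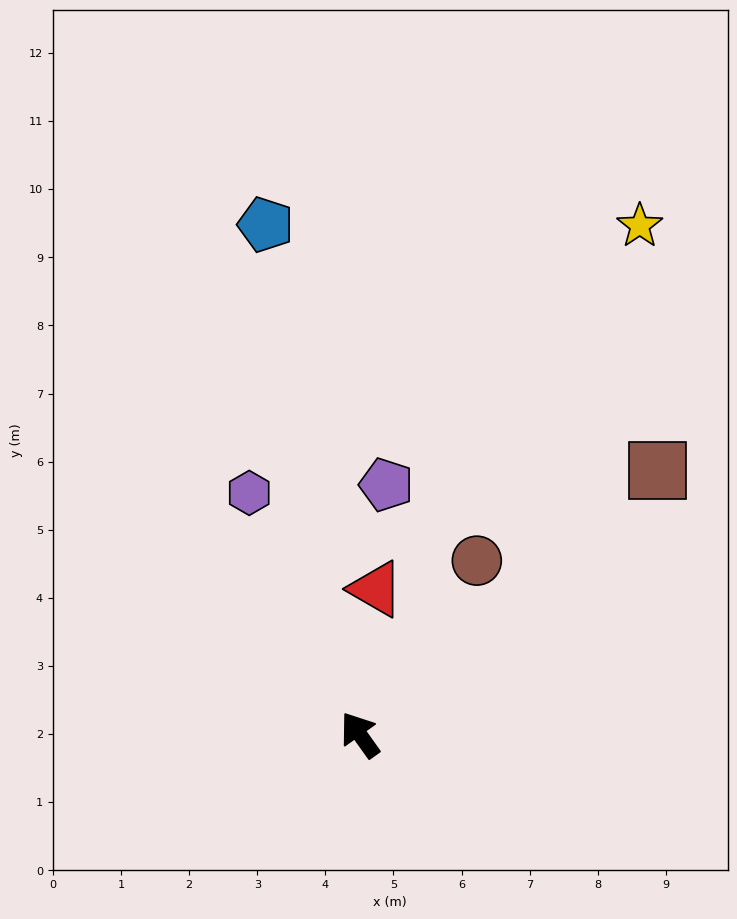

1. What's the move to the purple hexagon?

turn right 11°, forward 3.9 m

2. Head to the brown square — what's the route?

turn right 84°, forward 5.8 m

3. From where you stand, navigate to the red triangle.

turn right 42°, forward 2.2 m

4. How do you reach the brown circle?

turn right 69°, forward 3.1 m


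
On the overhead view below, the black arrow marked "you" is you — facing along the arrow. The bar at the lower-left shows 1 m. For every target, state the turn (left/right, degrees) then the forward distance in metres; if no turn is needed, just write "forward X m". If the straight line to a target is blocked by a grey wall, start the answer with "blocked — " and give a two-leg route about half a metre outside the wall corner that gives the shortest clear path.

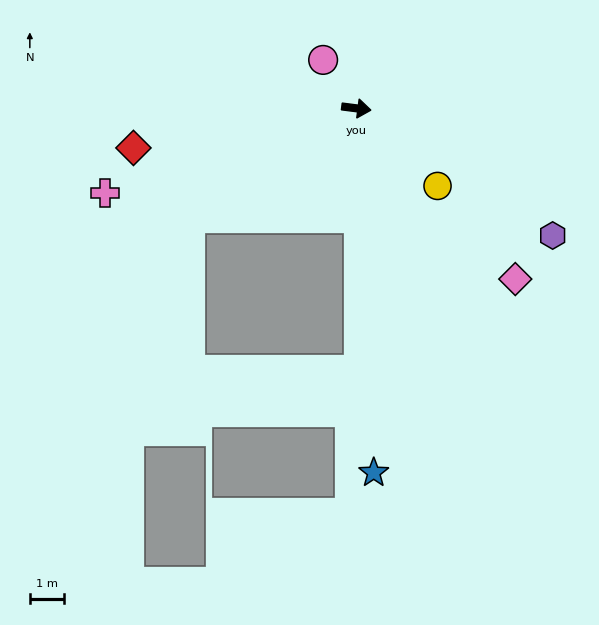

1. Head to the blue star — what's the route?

turn right 80°, forward 10.6 m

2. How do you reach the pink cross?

turn right 154°, forward 7.7 m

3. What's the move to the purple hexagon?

turn right 26°, forward 6.8 m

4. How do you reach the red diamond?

turn right 163°, forward 6.6 m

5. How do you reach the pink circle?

turn left 132°, forward 1.7 m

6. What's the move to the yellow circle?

turn right 36°, forward 3.3 m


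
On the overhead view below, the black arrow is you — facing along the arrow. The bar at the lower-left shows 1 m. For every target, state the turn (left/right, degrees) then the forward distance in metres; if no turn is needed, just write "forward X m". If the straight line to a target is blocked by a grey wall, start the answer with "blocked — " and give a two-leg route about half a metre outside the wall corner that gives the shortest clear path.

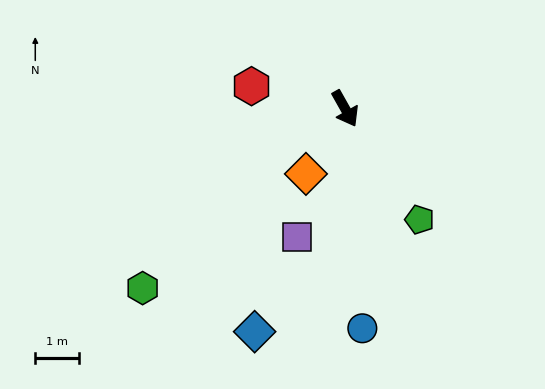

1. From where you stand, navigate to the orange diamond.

turn right 60°, forward 1.7 m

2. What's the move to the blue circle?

turn right 25°, forward 5.1 m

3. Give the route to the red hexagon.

turn right 133°, forward 2.2 m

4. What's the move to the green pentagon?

turn left 4°, forward 3.1 m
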